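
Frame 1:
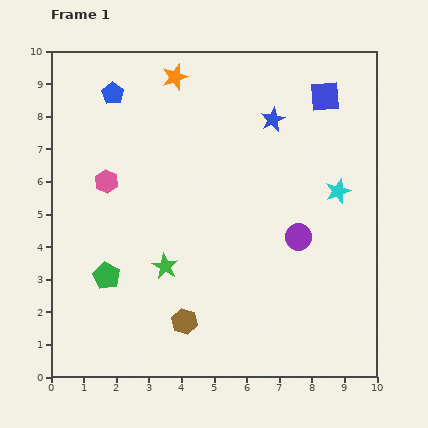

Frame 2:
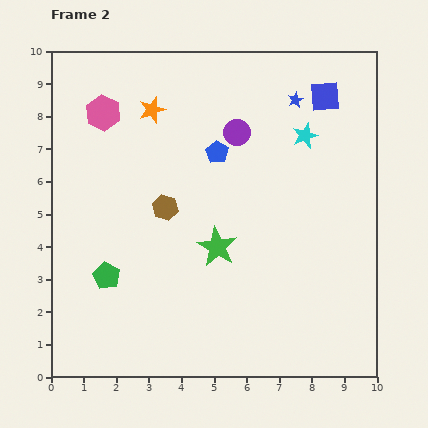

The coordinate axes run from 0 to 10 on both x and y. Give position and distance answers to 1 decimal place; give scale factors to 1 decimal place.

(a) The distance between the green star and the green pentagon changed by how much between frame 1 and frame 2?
+1.7

Distance in frame 1: 1.8. Distance in frame 2: 3.5.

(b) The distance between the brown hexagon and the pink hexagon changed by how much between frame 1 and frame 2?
-1.4

Distance in frame 1: 4.9. Distance in frame 2: 3.5.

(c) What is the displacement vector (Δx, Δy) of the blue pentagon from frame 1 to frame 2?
(3.2, -1.8)

The blue pentagon was at (1.9, 8.7) in frame 1 and (5.1, 6.9) in frame 2.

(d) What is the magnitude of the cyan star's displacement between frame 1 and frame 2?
2.0

The cyan star moved from (8.8, 5.7) to (7.8, 7.4), a distance of √(1.0² + 1.7²) ≈ 2.0.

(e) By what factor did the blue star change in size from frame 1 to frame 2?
0.6×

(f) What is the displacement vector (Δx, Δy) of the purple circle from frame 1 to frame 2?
(-1.9, 3.2)

The purple circle was at (7.6, 4.3) in frame 1 and (5.7, 7.5) in frame 2.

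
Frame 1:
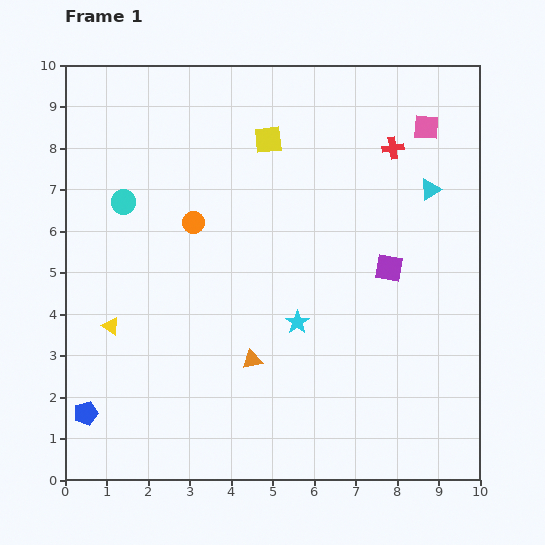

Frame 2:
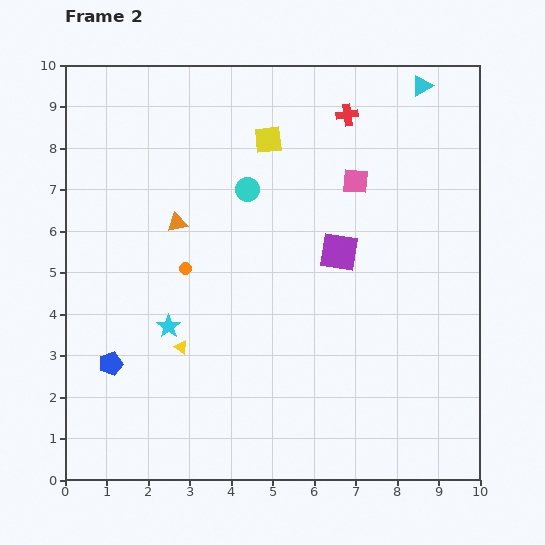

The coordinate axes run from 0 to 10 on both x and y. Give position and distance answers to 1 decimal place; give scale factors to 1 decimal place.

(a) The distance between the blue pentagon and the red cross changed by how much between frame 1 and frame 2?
-1.5

Distance in frame 1: 9.8. Distance in frame 2: 8.3.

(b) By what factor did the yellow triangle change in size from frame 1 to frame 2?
0.8×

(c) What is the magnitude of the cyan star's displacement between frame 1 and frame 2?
3.1

The cyan star moved from (5.6, 3.8) to (2.5, 3.7), a distance of √(3.1² + 0.1²) ≈ 3.1.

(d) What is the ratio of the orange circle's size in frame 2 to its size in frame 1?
0.6×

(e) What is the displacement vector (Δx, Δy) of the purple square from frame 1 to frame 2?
(-1.2, 0.4)

The purple square was at (7.8, 5.1) in frame 1 and (6.6, 5.5) in frame 2.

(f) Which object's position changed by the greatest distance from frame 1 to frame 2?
the orange triangle

(moved 3.8; next 3.1)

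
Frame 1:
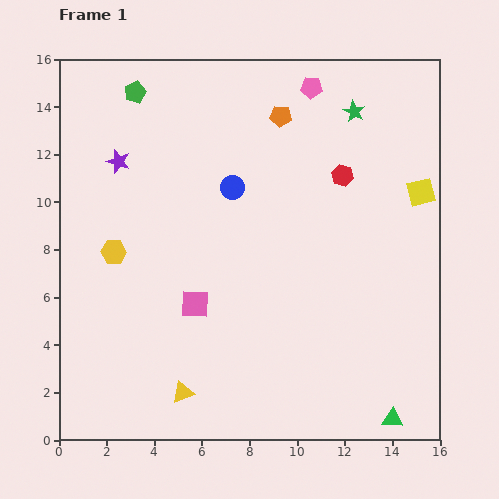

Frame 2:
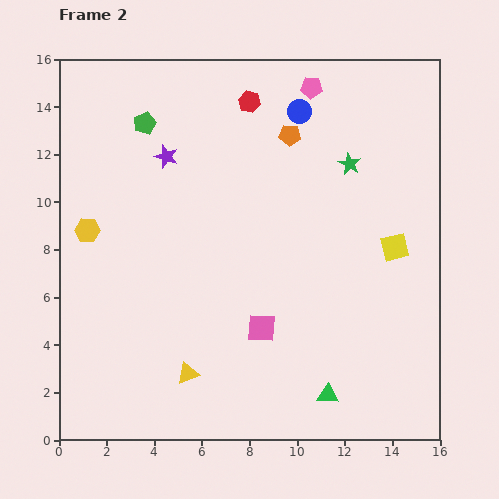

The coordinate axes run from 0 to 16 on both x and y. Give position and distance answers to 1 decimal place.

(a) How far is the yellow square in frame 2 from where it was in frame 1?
2.5

The yellow square moved from (15.2, 10.4) to (14.1, 8.1), a distance of √(1.1² + 2.3²) ≈ 2.5.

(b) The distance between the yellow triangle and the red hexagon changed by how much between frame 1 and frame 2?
+0.4

Distance in frame 1: 11.3. Distance in frame 2: 11.7.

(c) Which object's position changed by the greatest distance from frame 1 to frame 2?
the red hexagon

(moved 5.0; next 4.3)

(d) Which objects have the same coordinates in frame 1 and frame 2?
the pink pentagon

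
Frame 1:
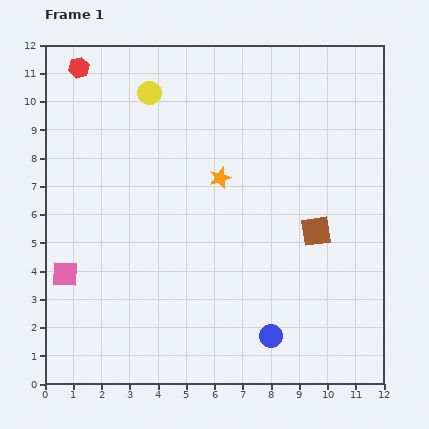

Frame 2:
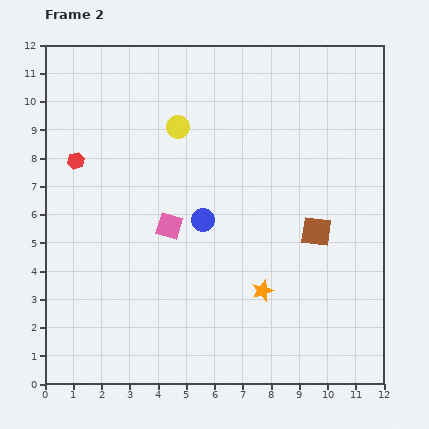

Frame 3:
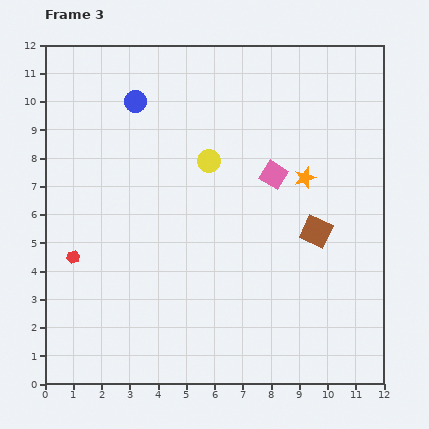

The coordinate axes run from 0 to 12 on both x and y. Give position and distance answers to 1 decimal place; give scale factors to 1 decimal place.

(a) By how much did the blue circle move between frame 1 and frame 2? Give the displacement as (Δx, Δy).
(-2.4, 4.1)

The blue circle was at (8.0, 1.7) in frame 1 and (5.6, 5.8) in frame 2.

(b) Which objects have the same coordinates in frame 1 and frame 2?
the brown square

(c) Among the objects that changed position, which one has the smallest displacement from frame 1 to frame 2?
the yellow circle

(moved 1.6)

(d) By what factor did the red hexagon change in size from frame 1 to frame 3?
0.6×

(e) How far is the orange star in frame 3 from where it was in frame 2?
4.3

The orange star moved from (7.7, 3.3) to (9.2, 7.3), a distance of √(1.5² + 4.0²) ≈ 4.3.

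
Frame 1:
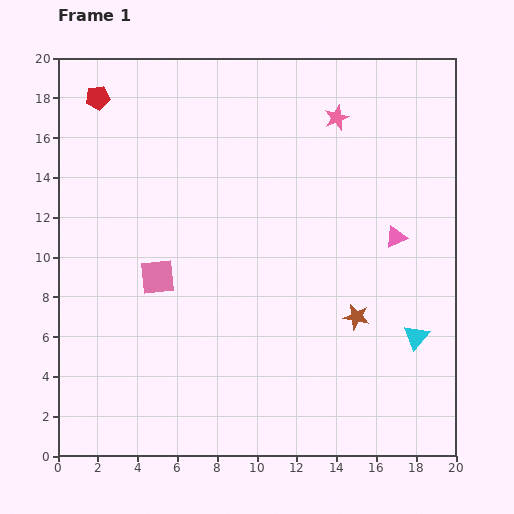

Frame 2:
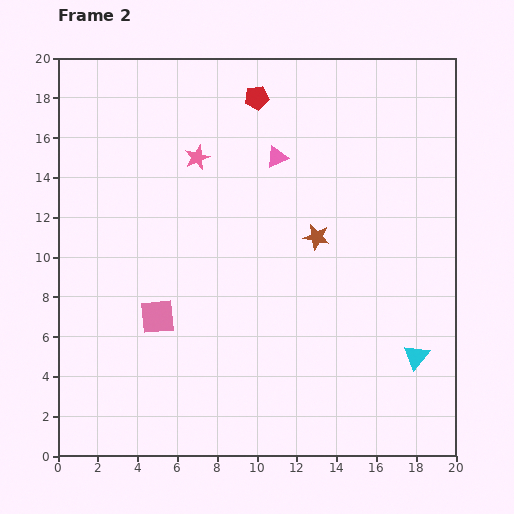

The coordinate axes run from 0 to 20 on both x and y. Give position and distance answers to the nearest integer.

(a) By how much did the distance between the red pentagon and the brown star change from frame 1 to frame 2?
-9

Distance in frame 1: 17. Distance in frame 2: 8.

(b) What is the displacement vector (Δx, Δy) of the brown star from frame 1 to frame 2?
(-2, 4)

The brown star was at (15, 7) in frame 1 and (13, 11) in frame 2.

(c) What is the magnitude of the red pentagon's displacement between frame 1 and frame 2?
8

The red pentagon moved from (2, 18) to (10, 18), a distance of √(8² + 0²) ≈ 8.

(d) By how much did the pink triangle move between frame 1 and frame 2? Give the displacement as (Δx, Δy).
(-6, 4)

The pink triangle was at (17, 11) in frame 1 and (11, 15) in frame 2.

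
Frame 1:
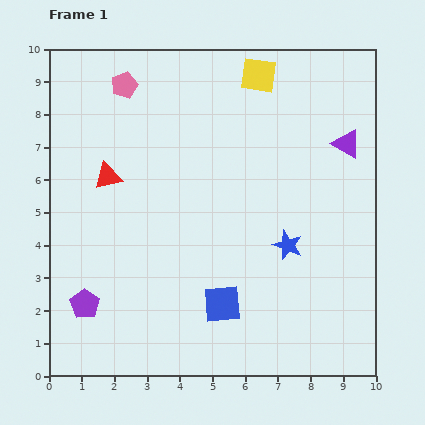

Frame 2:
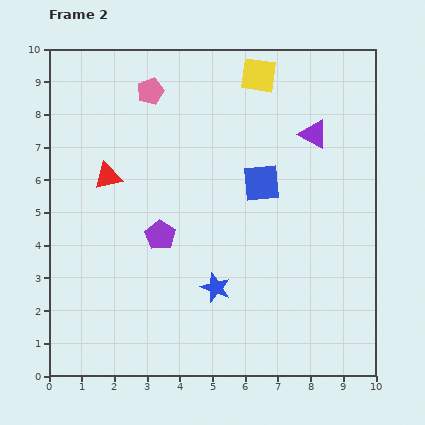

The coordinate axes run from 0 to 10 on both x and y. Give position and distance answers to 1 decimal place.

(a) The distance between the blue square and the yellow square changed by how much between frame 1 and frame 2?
-3.8

Distance in frame 1: 7.1. Distance in frame 2: 3.3.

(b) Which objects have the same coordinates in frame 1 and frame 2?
the yellow square, the red triangle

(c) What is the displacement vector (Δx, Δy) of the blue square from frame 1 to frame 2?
(1.2, 3.7)

The blue square was at (5.3, 2.2) in frame 1 and (6.5, 5.9) in frame 2.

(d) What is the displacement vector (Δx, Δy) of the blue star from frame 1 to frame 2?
(-2.2, -1.3)

The blue star was at (7.3, 4.0) in frame 1 and (5.1, 2.7) in frame 2.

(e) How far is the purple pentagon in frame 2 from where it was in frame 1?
3.1

The purple pentagon moved from (1.1, 2.2) to (3.4, 4.3), a distance of √(2.3² + 2.1²) ≈ 3.1.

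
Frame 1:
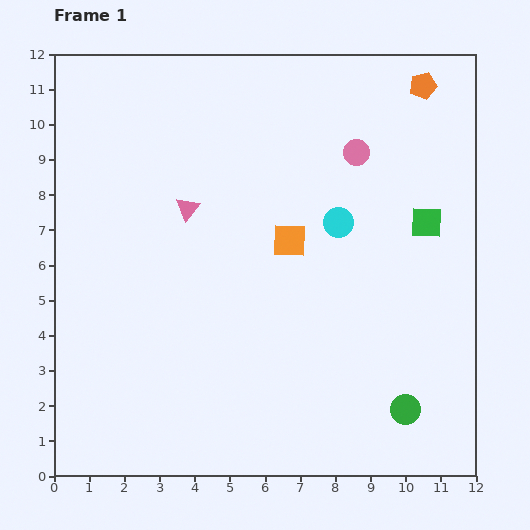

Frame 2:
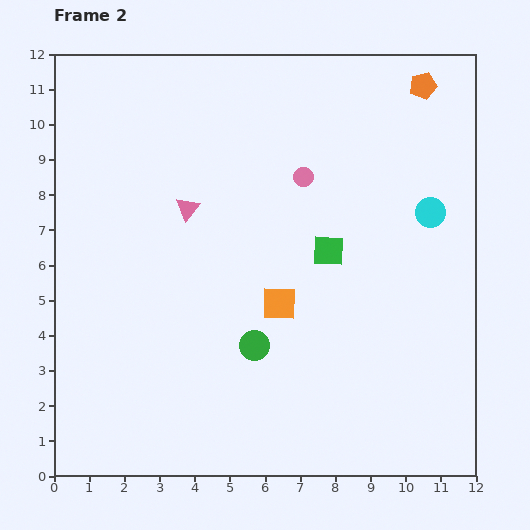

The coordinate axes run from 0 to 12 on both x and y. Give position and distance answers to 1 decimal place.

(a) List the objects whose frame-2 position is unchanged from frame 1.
the pink triangle, the orange pentagon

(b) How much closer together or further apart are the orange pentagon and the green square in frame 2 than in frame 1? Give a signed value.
+1.5

Distance in frame 1: 3.9. Distance in frame 2: 5.4.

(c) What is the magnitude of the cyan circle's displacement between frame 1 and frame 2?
2.6

The cyan circle moved from (8.1, 7.2) to (10.7, 7.5), a distance of √(2.6² + 0.3²) ≈ 2.6.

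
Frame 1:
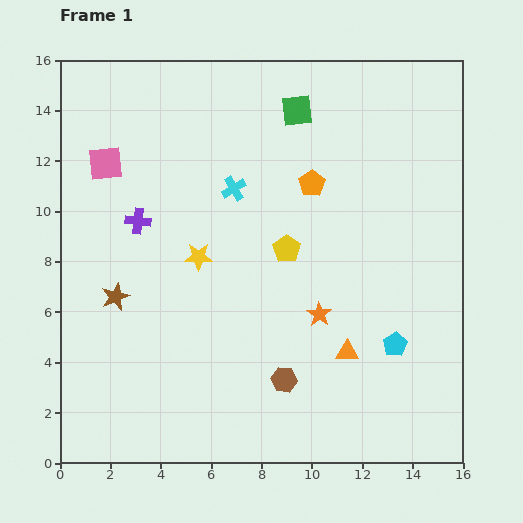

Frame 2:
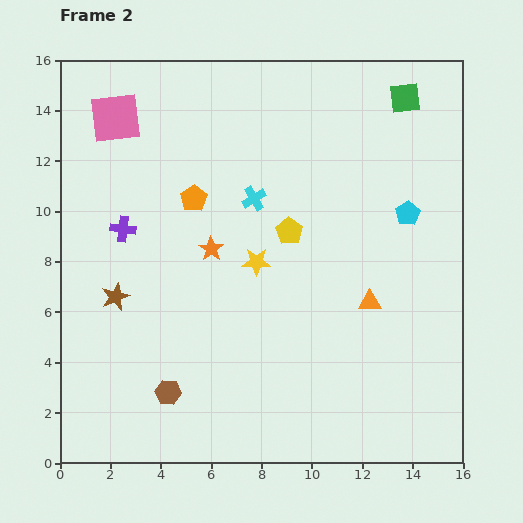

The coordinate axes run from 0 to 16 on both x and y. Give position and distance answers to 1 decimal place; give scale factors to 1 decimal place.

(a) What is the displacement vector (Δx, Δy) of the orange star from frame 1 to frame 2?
(-4.3, 2.6)

The orange star was at (10.3, 5.9) in frame 1 and (6.0, 8.5) in frame 2.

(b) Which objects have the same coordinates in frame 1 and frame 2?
the brown star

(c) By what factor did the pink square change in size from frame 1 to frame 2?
1.5×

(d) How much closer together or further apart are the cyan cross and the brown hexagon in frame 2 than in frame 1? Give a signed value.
+0.5

Distance in frame 1: 7.9. Distance in frame 2: 8.4.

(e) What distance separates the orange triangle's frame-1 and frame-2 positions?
2.2

The orange triangle moved from (11.4, 4.4) to (12.3, 6.4), a distance of √(0.9² + 2.0²) ≈ 2.2.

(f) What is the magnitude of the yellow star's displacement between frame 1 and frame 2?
2.3

The yellow star moved from (5.5, 8.2) to (7.8, 8.0), a distance of √(2.3² + 0.2²) ≈ 2.3.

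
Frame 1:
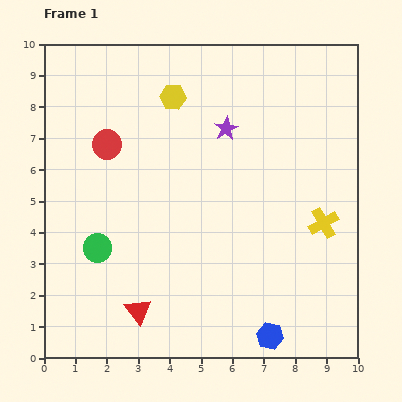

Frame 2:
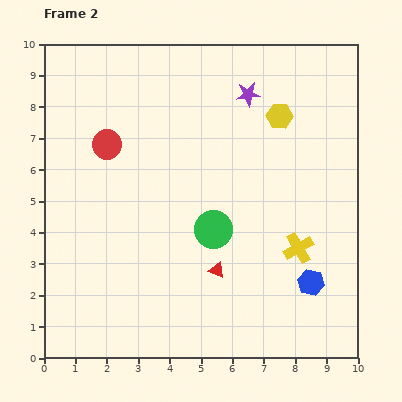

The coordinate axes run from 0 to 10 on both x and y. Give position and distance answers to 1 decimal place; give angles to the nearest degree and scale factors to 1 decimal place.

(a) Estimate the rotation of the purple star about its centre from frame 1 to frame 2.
22° clockwise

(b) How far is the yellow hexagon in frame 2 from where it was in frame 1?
3.5

The yellow hexagon moved from (4.1, 8.3) to (7.5, 7.7), a distance of √(3.4² + 0.6²) ≈ 3.5.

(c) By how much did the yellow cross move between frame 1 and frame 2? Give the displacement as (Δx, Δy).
(-0.8, -0.8)

The yellow cross was at (8.9, 4.3) in frame 1 and (8.1, 3.5) in frame 2.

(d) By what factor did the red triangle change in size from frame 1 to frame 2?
0.6×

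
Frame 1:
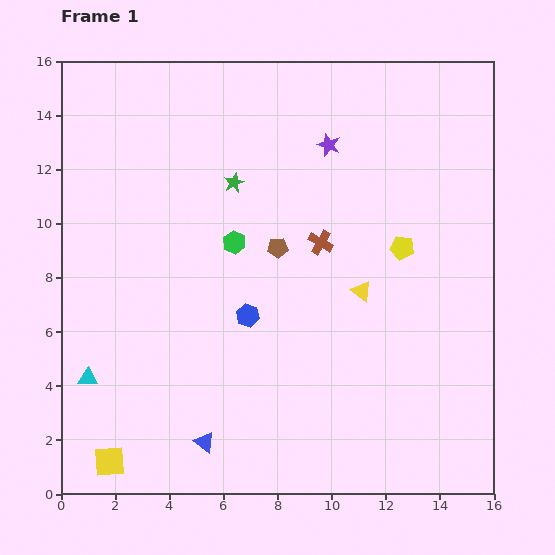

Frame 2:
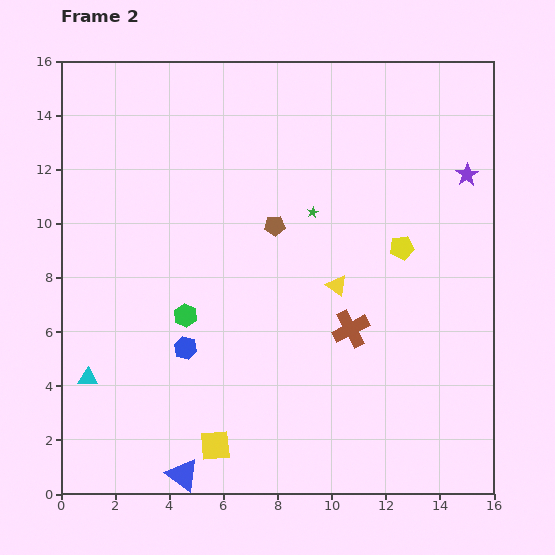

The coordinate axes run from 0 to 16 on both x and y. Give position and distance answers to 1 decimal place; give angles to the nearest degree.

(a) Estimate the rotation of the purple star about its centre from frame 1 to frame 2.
19° clockwise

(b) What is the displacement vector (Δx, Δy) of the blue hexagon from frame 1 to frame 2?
(-2.3, -1.2)

The blue hexagon was at (6.9, 6.6) in frame 1 and (4.6, 5.4) in frame 2.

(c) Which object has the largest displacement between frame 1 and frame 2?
the purple star

(moved 5.2; next 3.9)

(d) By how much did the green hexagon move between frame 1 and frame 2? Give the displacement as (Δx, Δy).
(-1.8, -2.7)

The green hexagon was at (6.4, 9.3) in frame 1 and (4.6, 6.6) in frame 2.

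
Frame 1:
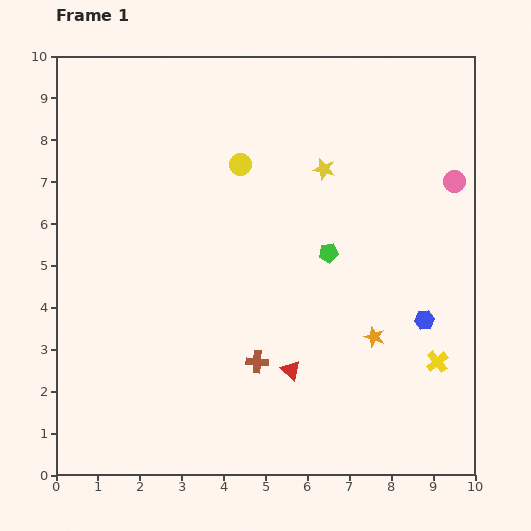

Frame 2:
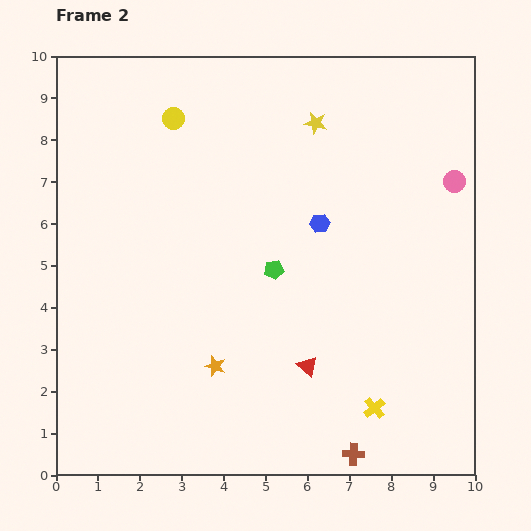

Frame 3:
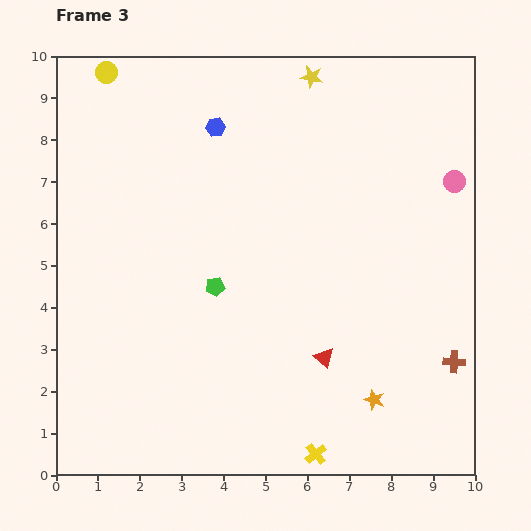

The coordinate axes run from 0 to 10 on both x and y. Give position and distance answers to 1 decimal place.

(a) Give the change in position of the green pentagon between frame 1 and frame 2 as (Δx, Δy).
(-1.3, -0.4)

The green pentagon was at (6.5, 5.3) in frame 1 and (5.2, 4.9) in frame 2.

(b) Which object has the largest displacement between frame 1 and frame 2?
the orange star

(moved 3.9; next 3.4)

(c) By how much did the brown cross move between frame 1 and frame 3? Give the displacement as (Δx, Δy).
(4.7, 0.0)

The brown cross was at (4.8, 2.7) in frame 1 and (9.5, 2.7) in frame 3.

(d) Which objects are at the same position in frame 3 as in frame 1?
the pink circle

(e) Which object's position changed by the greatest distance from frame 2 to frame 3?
the orange star

(moved 3.9; next 3.4)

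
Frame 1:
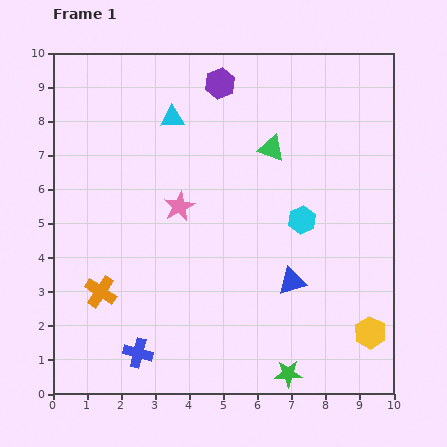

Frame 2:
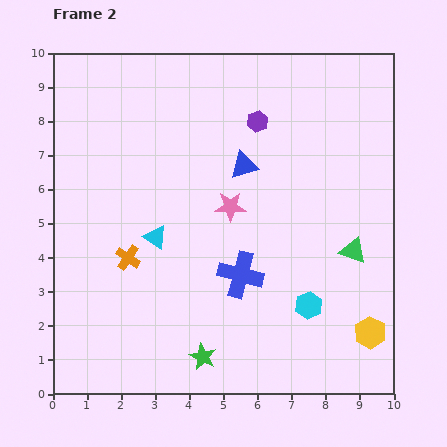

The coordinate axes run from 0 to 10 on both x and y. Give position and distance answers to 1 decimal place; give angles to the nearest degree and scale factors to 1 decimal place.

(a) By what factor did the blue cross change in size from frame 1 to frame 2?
1.6×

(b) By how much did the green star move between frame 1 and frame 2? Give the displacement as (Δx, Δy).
(-2.5, 0.5)

The green star was at (6.9, 0.6) in frame 1 and (4.4, 1.1) in frame 2.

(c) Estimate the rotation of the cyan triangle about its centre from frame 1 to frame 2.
36° clockwise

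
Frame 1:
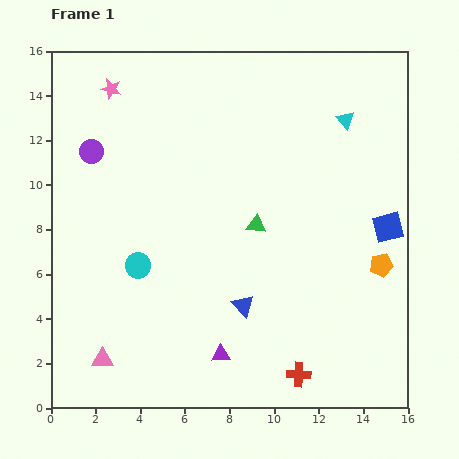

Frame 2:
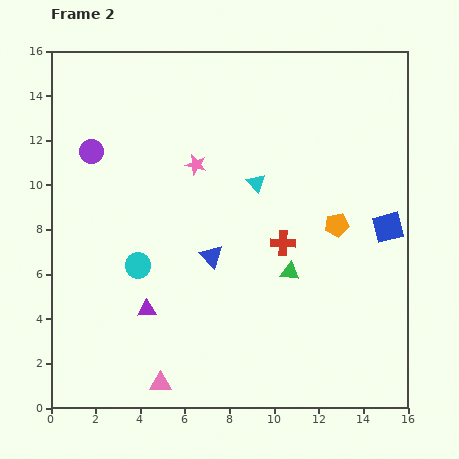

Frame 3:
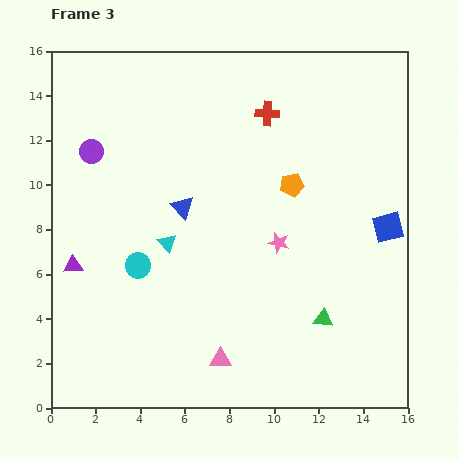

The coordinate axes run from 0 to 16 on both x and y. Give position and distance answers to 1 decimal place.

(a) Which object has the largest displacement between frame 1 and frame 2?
the red cross

(moved 5.9; next 5.1)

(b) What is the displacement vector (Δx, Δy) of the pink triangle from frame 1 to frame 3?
(5.3, 0.0)

The pink triangle was at (2.3, 2.2) in frame 1 and (7.6, 2.2) in frame 3.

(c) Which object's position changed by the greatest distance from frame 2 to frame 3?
the red cross

(moved 5.8; next 5.1)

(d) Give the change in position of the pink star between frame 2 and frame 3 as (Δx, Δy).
(3.7, -3.5)

The pink star was at (6.5, 10.9) in frame 2 and (10.2, 7.4) in frame 3.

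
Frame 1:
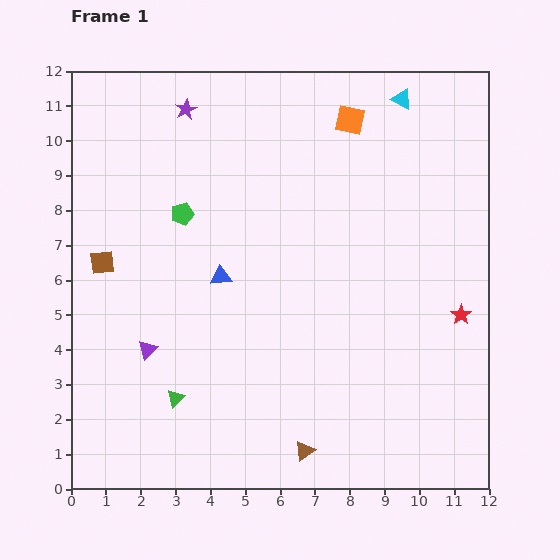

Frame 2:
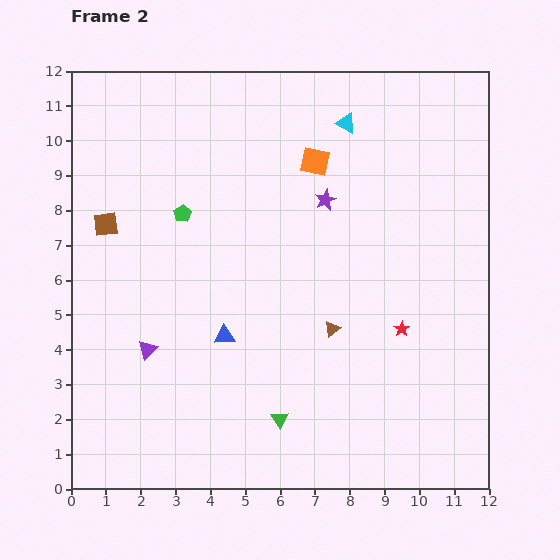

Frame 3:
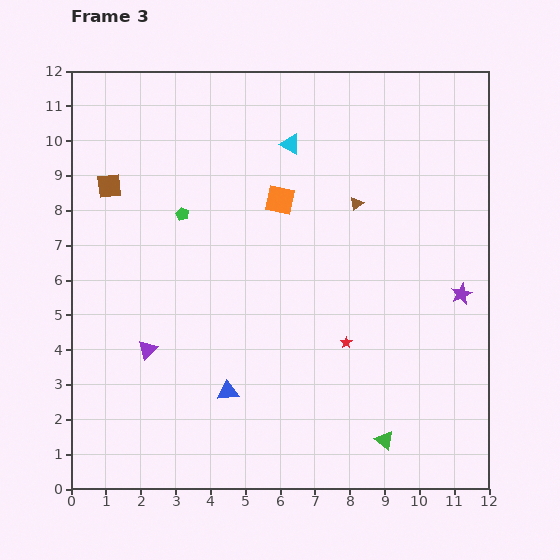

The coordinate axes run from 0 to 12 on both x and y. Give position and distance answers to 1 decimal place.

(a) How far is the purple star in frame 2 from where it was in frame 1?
4.8

The purple star moved from (3.3, 10.9) to (7.3, 8.3), a distance of √(4.0² + 2.6²) ≈ 4.8.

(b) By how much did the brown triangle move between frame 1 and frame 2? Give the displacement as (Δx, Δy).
(0.8, 3.5)

The brown triangle was at (6.7, 1.1) in frame 1 and (7.5, 4.6) in frame 2.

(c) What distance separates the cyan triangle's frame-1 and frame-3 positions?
3.5

The cyan triangle moved from (9.5, 11.2) to (6.3, 9.9), a distance of √(3.2² + 1.3²) ≈ 3.5.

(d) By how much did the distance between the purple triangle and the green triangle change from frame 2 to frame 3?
+3.0

Distance in frame 2: 4.3. Distance in frame 3: 7.3.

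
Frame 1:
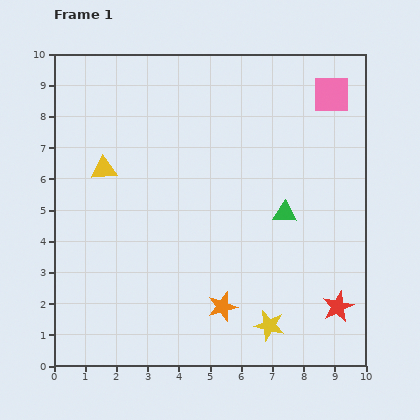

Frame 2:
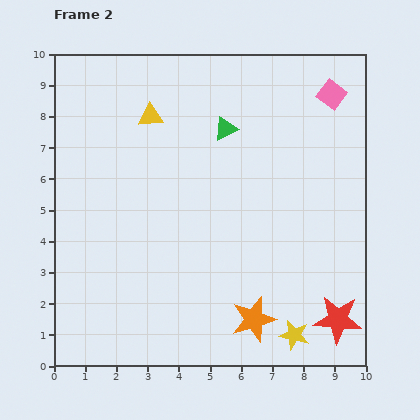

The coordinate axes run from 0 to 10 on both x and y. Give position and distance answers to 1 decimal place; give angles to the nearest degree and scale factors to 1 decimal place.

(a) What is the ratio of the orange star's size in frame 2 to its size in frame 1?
1.5×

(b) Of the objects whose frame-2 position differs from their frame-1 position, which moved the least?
the red star

(moved 0.4)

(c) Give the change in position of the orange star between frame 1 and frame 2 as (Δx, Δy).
(1.0, -0.4)

The orange star was at (5.4, 1.9) in frame 1 and (6.4, 1.5) in frame 2.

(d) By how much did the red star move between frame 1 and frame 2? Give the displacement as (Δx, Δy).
(0.0, -0.4)

The red star was at (9.1, 1.9) in frame 1 and (9.1, 1.5) in frame 2.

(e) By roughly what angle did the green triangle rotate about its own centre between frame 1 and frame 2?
28° counter-clockwise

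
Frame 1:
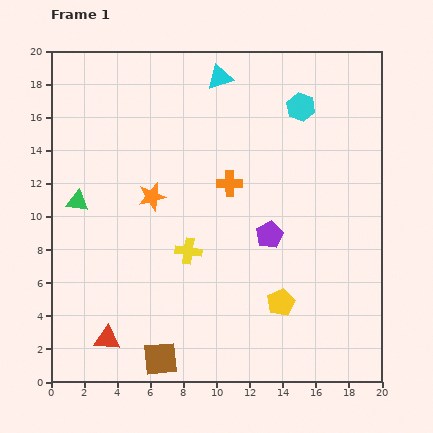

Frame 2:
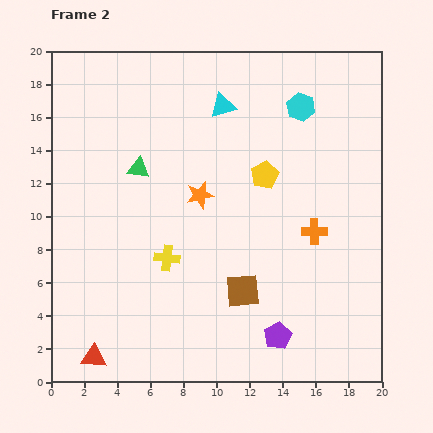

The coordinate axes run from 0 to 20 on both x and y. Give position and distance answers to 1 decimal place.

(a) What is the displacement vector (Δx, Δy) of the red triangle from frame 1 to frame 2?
(-0.8, -1.1)

The red triangle was at (3.4, 2.6) in frame 1 and (2.6, 1.5) in frame 2.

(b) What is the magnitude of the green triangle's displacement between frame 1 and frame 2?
4.2

The green triangle moved from (1.6, 10.9) to (5.3, 12.9), a distance of √(3.7² + 2.0²) ≈ 4.2.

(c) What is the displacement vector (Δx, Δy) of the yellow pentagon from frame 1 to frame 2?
(-1.0, 7.7)

The yellow pentagon was at (13.9, 4.8) in frame 1 and (12.9, 12.5) in frame 2.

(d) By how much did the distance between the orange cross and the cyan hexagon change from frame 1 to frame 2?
+1.2

Distance in frame 1: 6.3. Distance in frame 2: 7.5.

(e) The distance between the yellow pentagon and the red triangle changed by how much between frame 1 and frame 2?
+4.4

Distance in frame 1: 10.7. Distance in frame 2: 15.1.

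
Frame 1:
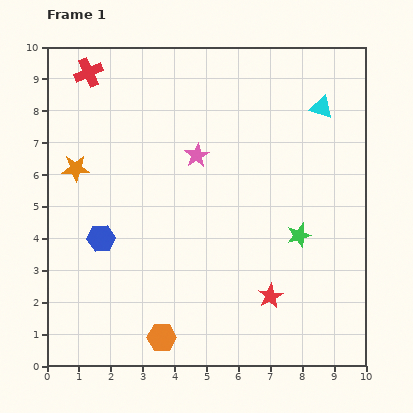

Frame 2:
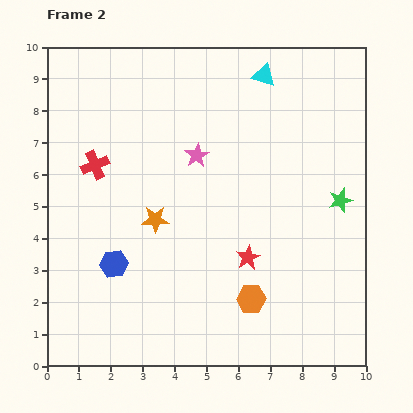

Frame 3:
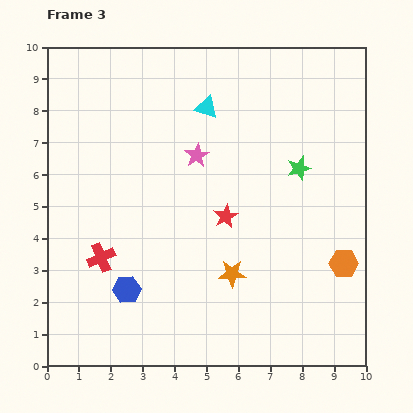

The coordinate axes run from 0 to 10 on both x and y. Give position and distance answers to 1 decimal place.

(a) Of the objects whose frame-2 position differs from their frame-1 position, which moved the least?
the blue hexagon

(moved 0.9)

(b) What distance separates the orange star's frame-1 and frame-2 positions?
3.0

The orange star moved from (0.9, 6.2) to (3.4, 4.6), a distance of √(2.5² + 1.6²) ≈ 3.0.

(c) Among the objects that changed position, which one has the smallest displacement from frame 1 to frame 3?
the blue hexagon

(moved 1.8)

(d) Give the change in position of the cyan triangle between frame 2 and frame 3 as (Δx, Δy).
(-1.8, -1.0)

The cyan triangle was at (6.8, 9.1) in frame 2 and (5.0, 8.1) in frame 3.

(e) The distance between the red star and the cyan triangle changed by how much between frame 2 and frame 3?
-2.2

Distance in frame 2: 5.7. Distance in frame 3: 3.5.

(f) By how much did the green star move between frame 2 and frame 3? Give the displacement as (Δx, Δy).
(-1.3, 1.0)

The green star was at (9.2, 5.2) in frame 2 and (7.9, 6.2) in frame 3.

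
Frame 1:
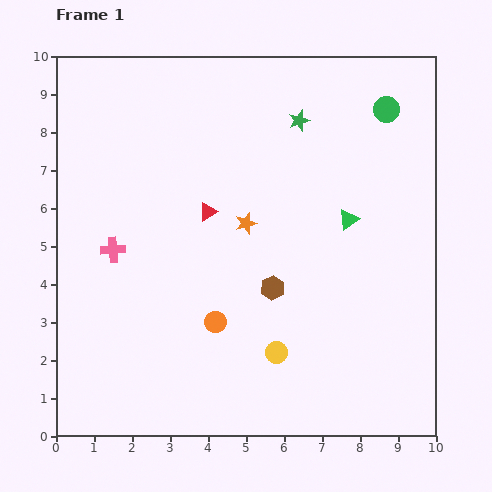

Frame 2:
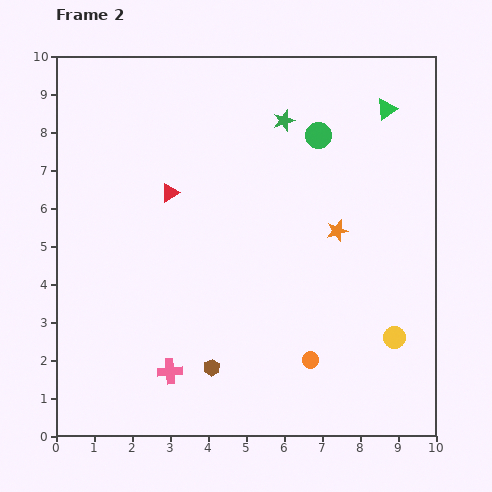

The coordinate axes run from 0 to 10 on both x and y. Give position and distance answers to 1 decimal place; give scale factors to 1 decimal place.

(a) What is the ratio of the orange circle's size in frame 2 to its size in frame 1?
0.7×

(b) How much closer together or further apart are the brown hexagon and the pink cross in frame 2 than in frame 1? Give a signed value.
-3.2

Distance in frame 1: 4.3. Distance in frame 2: 1.1.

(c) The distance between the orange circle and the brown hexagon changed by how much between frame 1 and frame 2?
+0.9

Distance in frame 1: 1.7. Distance in frame 2: 2.6.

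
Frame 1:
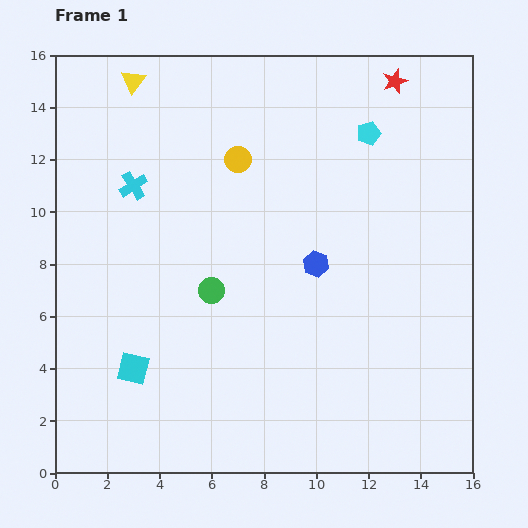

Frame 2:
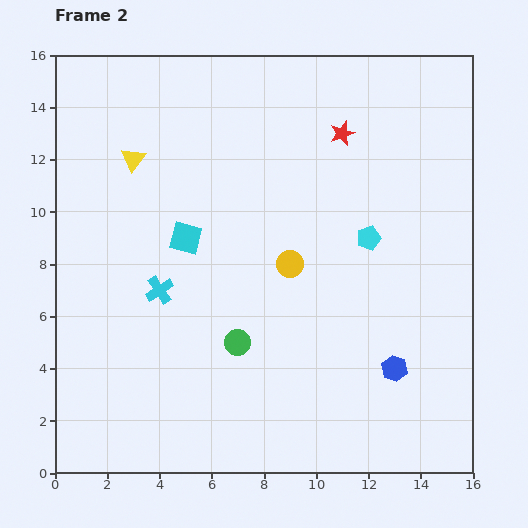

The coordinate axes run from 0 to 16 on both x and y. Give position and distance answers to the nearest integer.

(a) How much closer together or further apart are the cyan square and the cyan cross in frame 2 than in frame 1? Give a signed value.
-5

Distance in frame 1: 7. Distance in frame 2: 2.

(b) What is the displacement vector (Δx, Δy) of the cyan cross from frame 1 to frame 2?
(1, -4)

The cyan cross was at (3, 11) in frame 1 and (4, 7) in frame 2.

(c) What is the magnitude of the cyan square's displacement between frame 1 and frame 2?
5

The cyan square moved from (3, 4) to (5, 9), a distance of √(2² + 5²) ≈ 5.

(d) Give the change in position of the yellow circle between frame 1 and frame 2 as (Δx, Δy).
(2, -4)

The yellow circle was at (7, 12) in frame 1 and (9, 8) in frame 2.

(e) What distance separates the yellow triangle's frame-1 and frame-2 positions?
3

The yellow triangle moved from (3, 15) to (3, 12), a distance of √(0² + 3²) ≈ 3.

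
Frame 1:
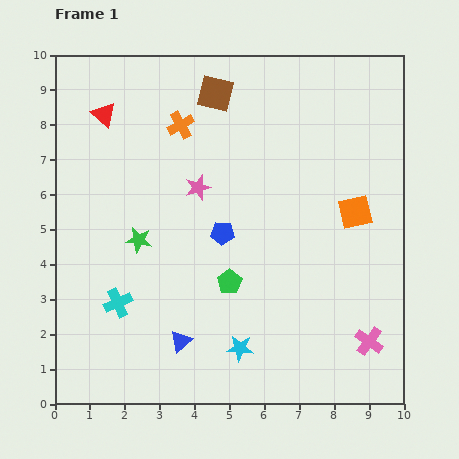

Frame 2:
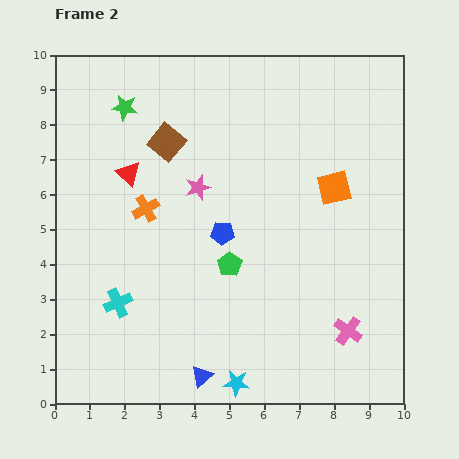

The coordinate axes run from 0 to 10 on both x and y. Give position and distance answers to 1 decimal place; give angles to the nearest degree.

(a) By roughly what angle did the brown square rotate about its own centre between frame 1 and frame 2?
26° clockwise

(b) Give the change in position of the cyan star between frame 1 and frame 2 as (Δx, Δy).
(-0.1, -1.0)

The cyan star was at (5.3, 1.6) in frame 1 and (5.2, 0.6) in frame 2.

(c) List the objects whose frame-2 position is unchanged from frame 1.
the cyan cross, the pink star, the blue pentagon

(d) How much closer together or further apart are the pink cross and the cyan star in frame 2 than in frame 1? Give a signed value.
-0.2

Distance in frame 1: 3.7. Distance in frame 2: 3.5.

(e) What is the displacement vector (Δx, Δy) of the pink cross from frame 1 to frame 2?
(-0.6, 0.3)

The pink cross was at (9.0, 1.8) in frame 1 and (8.4, 2.1) in frame 2.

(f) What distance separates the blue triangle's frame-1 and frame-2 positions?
1.2

The blue triangle moved from (3.6, 1.8) to (4.2, 0.8), a distance of √(0.6² + 1.0²) ≈ 1.2.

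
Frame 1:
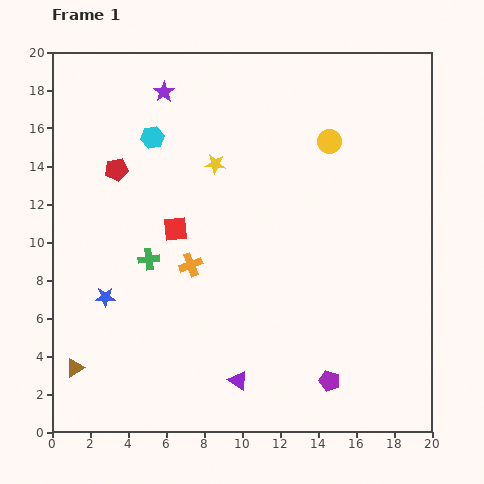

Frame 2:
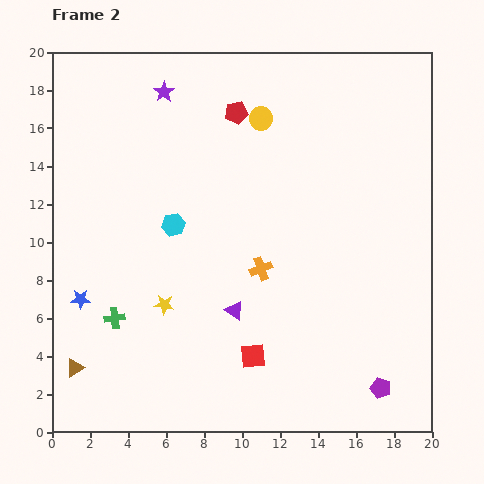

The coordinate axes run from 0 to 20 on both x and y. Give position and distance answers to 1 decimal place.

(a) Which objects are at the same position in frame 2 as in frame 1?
the brown triangle, the purple star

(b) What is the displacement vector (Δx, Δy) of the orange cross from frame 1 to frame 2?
(3.7, -0.2)

The orange cross was at (7.3, 8.8) in frame 1 and (11.0, 8.6) in frame 2.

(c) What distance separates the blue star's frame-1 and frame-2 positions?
1.3

The blue star moved from (2.8, 7.1) to (1.5, 7.0), a distance of √(1.3² + 0.1²) ≈ 1.3.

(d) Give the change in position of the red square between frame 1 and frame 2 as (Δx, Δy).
(4.1, -6.7)

The red square was at (6.5, 10.7) in frame 1 and (10.6, 4.0) in frame 2.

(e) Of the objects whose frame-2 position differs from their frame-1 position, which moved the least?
the blue star

(moved 1.3)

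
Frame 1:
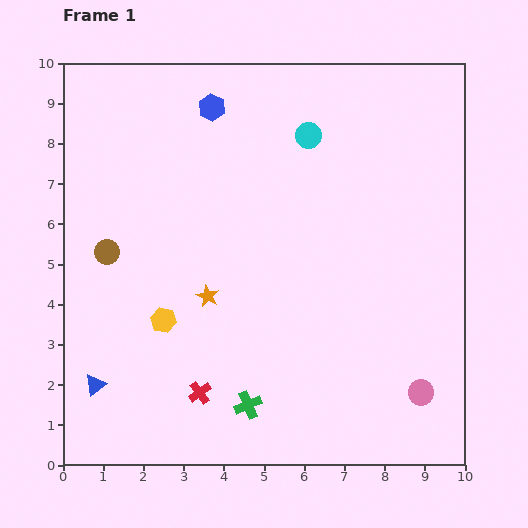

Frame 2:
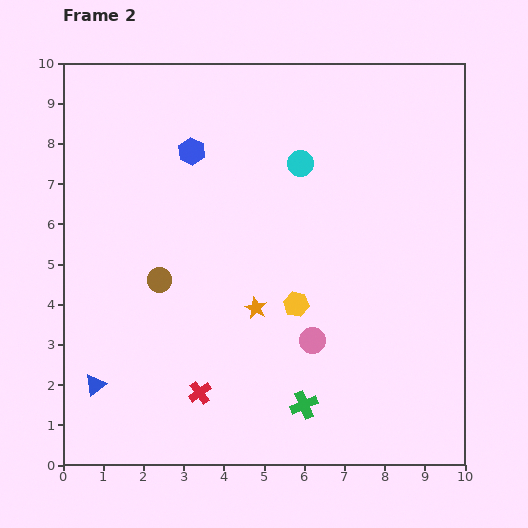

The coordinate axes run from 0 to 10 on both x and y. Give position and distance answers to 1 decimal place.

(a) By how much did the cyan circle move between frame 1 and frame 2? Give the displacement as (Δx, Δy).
(-0.2, -0.7)

The cyan circle was at (6.1, 8.2) in frame 1 and (5.9, 7.5) in frame 2.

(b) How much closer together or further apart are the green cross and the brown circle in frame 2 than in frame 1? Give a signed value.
-0.4

Distance in frame 1: 5.2. Distance in frame 2: 4.8.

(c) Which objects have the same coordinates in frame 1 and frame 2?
the red cross, the blue triangle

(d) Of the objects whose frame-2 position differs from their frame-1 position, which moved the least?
the cyan circle

(moved 0.7)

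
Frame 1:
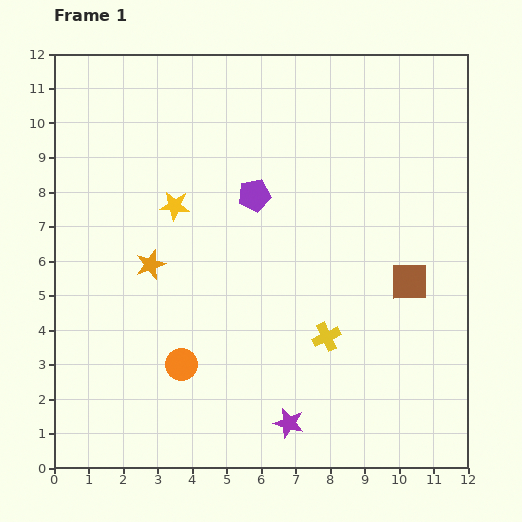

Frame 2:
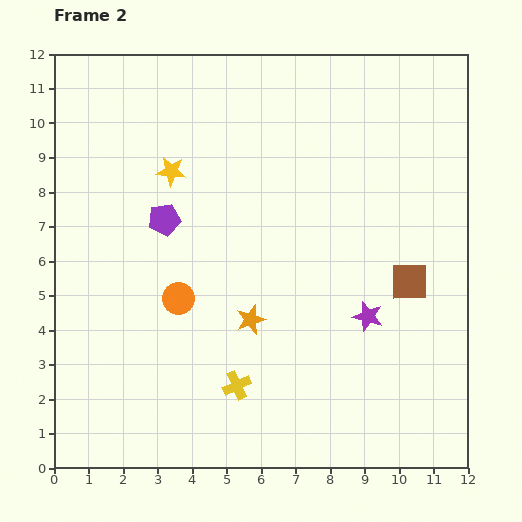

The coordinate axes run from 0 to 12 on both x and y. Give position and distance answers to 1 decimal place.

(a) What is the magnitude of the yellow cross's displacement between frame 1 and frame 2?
3.0

The yellow cross moved from (7.9, 3.8) to (5.3, 2.4), a distance of √(2.6² + 1.4²) ≈ 3.0.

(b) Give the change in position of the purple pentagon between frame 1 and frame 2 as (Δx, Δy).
(-2.6, -0.7)

The purple pentagon was at (5.8, 7.9) in frame 1 and (3.2, 7.2) in frame 2.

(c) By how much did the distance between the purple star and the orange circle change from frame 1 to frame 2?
+2.0

Distance in frame 1: 3.5. Distance in frame 2: 5.5.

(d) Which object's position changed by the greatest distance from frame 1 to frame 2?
the purple star

(moved 3.9; next 3.3)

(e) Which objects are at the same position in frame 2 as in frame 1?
the brown square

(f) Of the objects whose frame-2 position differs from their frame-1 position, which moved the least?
the yellow star

(moved 1.0)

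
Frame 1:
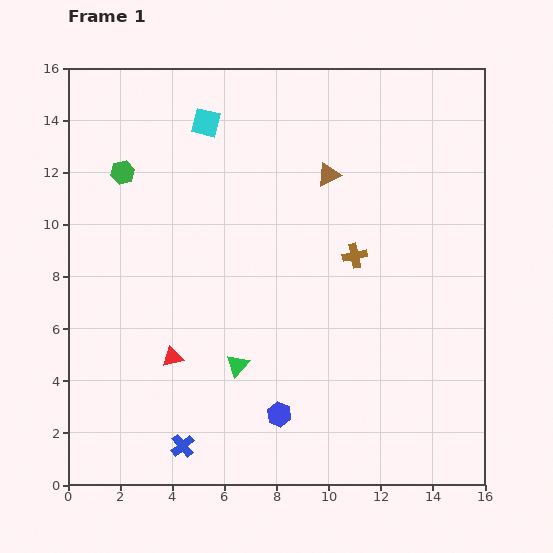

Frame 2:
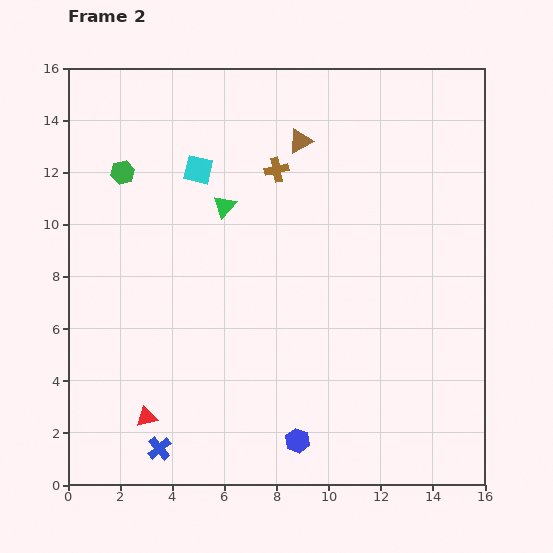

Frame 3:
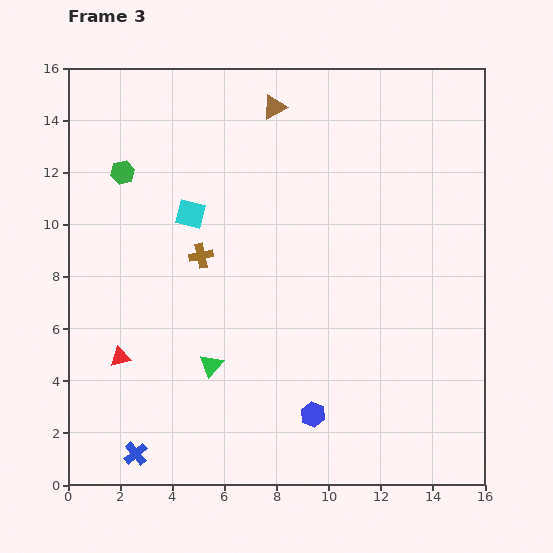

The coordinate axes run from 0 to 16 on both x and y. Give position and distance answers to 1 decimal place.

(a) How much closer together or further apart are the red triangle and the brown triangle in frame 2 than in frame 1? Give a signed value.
+2.9

Distance in frame 1: 9.2. Distance in frame 2: 12.1.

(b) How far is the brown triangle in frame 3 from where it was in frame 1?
3.3

The brown triangle moved from (10.0, 11.9) to (7.9, 14.5), a distance of √(2.1² + 2.6²) ≈ 3.3.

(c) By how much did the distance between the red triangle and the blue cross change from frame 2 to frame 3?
+2.4

Distance in frame 2: 1.3. Distance in frame 3: 3.7.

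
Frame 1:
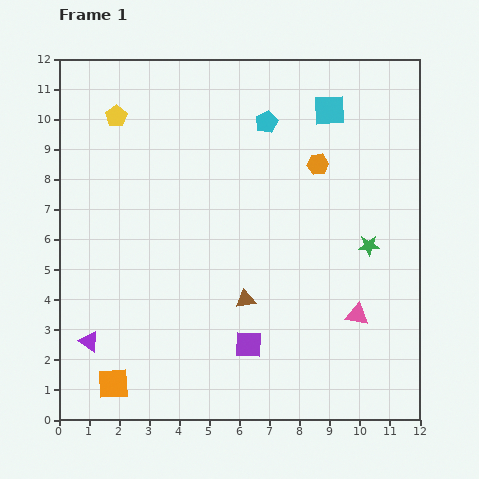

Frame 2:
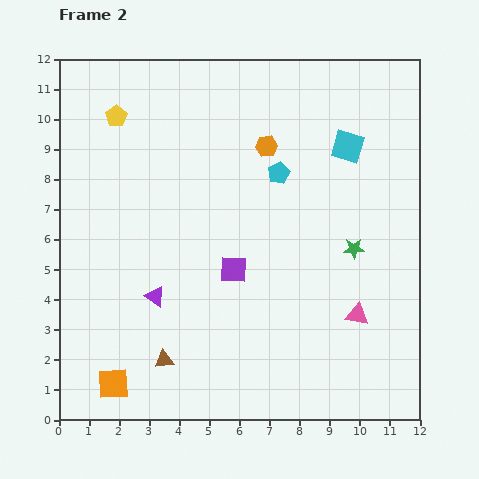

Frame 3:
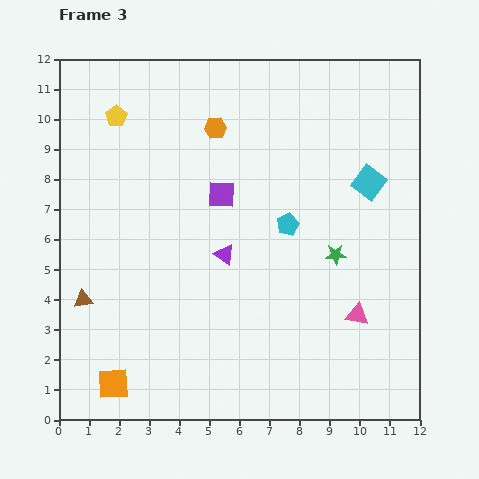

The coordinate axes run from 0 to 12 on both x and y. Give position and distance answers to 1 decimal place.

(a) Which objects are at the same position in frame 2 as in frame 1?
the pink triangle, the orange square, the yellow pentagon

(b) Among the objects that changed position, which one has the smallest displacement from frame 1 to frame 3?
the green star

(moved 1.1)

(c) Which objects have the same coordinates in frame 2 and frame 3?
the pink triangle, the orange square, the yellow pentagon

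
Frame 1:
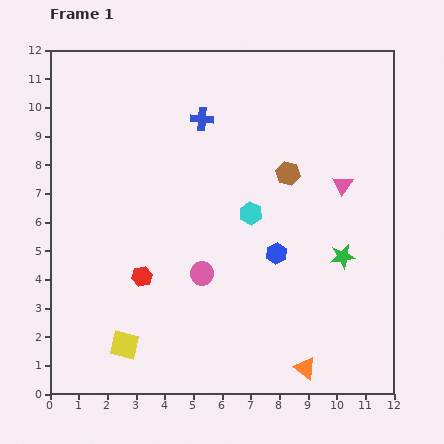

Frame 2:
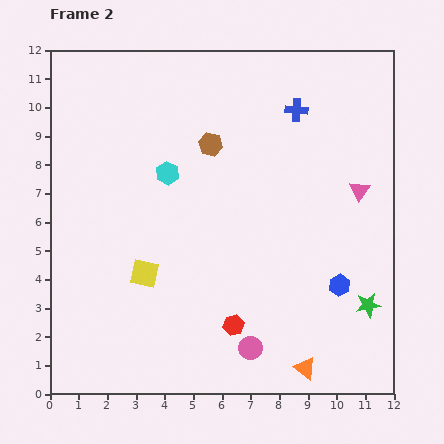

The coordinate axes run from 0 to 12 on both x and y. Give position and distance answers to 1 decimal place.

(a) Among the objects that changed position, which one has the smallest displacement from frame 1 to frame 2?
the pink triangle

(moved 0.6)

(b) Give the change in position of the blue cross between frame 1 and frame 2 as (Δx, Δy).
(3.3, 0.3)

The blue cross was at (5.3, 9.6) in frame 1 and (8.6, 9.9) in frame 2.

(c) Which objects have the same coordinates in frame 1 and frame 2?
the orange triangle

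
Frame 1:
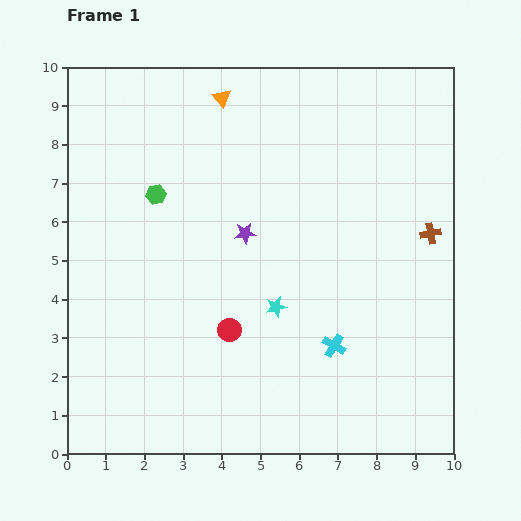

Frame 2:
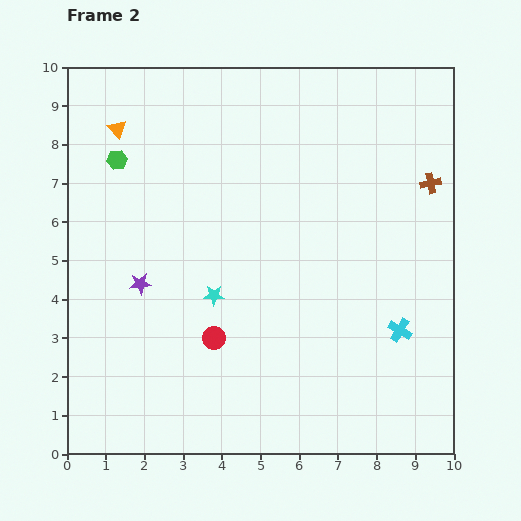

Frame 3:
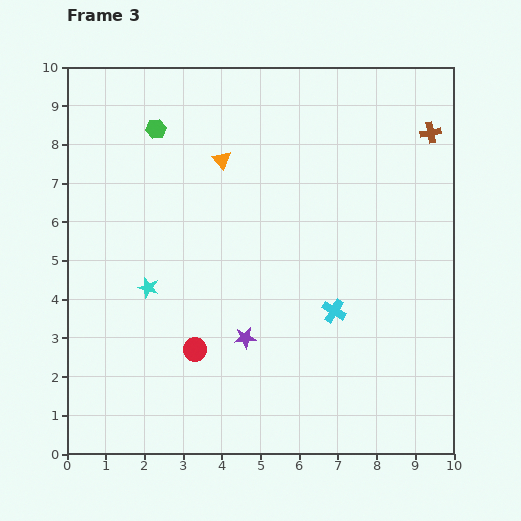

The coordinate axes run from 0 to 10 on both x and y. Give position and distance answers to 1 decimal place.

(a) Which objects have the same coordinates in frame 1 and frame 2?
none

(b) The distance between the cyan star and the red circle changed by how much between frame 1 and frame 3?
+0.7

Distance in frame 1: 1.3. Distance in frame 3: 2.0.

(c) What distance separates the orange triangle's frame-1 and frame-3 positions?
1.6

The orange triangle moved from (4.0, 9.2) to (4.0, 7.6), a distance of √(0.0² + 1.6²) ≈ 1.6.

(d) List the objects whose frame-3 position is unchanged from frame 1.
none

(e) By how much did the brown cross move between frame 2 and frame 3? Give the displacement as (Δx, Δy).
(0.0, 1.3)

The brown cross was at (9.4, 7.0) in frame 2 and (9.4, 8.3) in frame 3.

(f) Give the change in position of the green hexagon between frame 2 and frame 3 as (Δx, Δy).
(1.0, 0.8)

The green hexagon was at (1.3, 7.6) in frame 2 and (2.3, 8.4) in frame 3.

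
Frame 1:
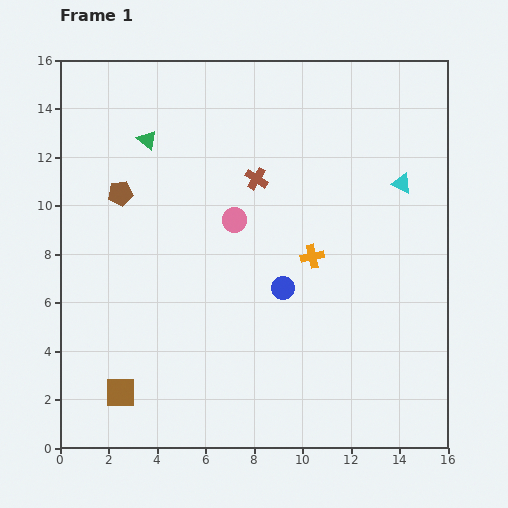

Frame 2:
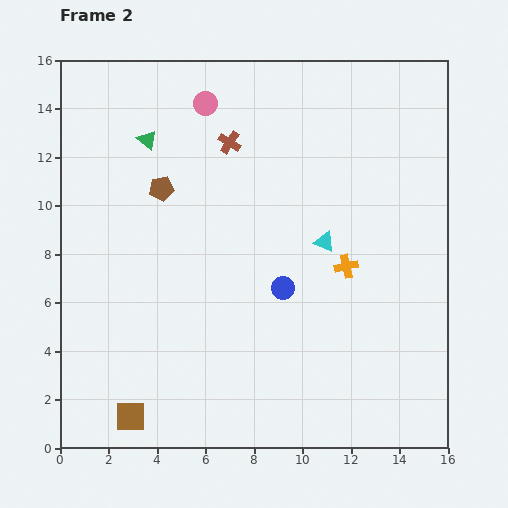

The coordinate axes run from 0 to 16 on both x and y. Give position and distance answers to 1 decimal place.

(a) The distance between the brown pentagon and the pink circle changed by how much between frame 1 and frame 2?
-0.9

Distance in frame 1: 4.8. Distance in frame 2: 3.9.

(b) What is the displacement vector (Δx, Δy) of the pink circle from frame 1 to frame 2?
(-1.2, 4.8)

The pink circle was at (7.2, 9.4) in frame 1 and (6.0, 14.2) in frame 2.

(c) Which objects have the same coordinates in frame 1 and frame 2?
the green triangle, the blue circle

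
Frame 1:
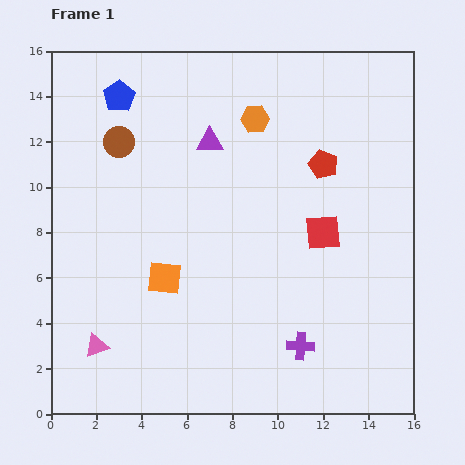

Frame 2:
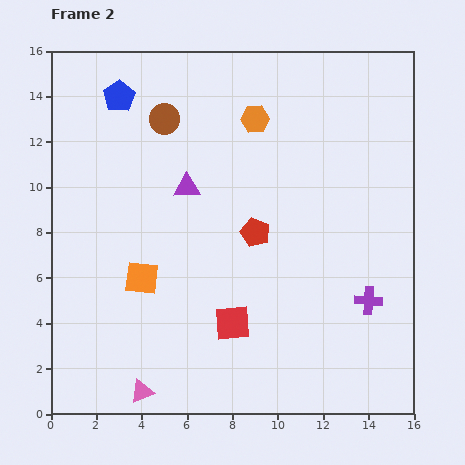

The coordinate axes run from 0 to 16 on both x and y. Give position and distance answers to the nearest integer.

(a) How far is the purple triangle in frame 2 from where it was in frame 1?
2

The purple triangle moved from (7, 12) to (6, 10), a distance of √(1² + 2²) ≈ 2.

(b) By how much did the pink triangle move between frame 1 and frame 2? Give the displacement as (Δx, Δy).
(2, -2)

The pink triangle was at (2, 3) in frame 1 and (4, 1) in frame 2.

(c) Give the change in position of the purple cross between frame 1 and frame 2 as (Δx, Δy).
(3, 2)

The purple cross was at (11, 3) in frame 1 and (14, 5) in frame 2.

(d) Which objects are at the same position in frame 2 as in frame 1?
the blue pentagon, the orange hexagon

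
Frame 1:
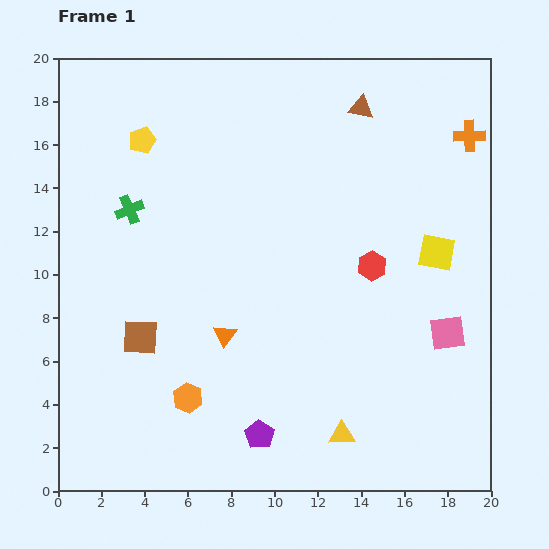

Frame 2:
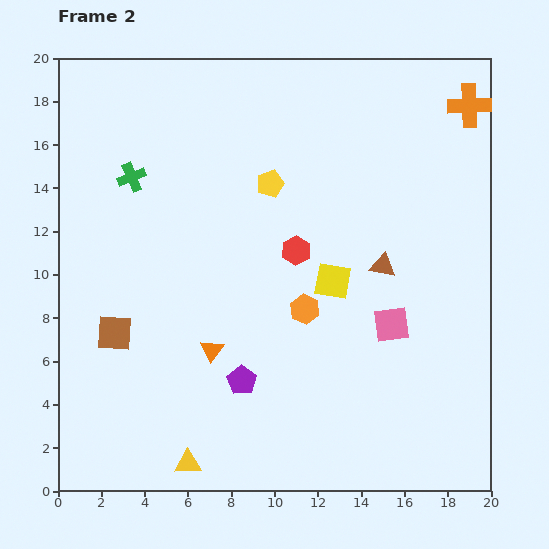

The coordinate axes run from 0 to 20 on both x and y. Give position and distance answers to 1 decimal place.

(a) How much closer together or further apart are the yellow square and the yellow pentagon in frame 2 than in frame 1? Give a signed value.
-9.2

Distance in frame 1: 14.6. Distance in frame 2: 5.4.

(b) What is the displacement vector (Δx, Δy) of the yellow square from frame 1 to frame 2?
(-4.8, -1.3)

The yellow square was at (17.5, 11.0) in frame 1 and (12.7, 9.7) in frame 2.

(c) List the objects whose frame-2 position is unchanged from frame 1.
none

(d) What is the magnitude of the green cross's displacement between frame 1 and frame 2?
1.5

The green cross moved from (3.3, 13.0) to (3.4, 14.5), a distance of √(0.1² + 1.5²) ≈ 1.5.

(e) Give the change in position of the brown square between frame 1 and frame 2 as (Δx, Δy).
(-1.2, 0.2)

The brown square was at (3.8, 7.1) in frame 1 and (2.6, 7.3) in frame 2.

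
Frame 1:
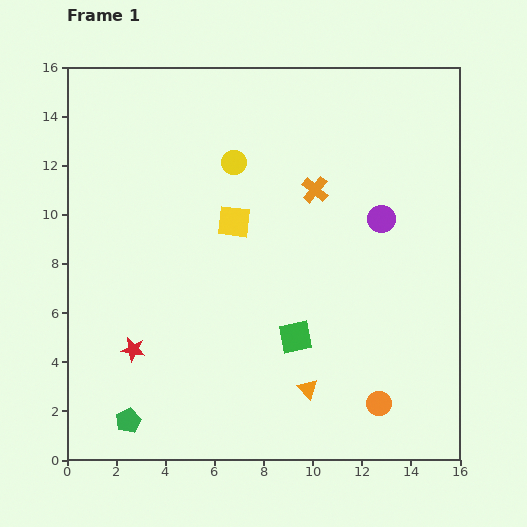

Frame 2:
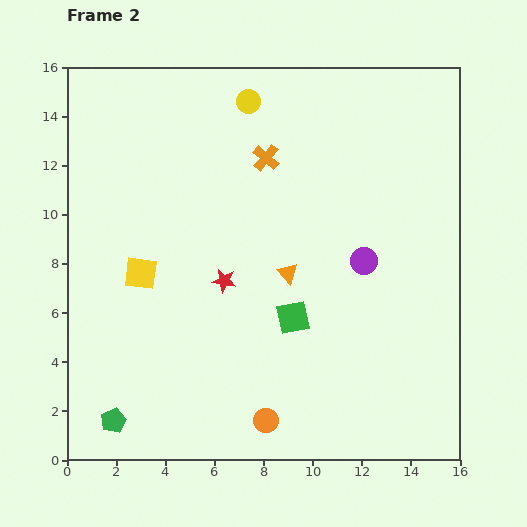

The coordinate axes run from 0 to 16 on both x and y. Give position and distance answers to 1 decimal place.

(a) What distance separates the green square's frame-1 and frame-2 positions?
0.8

The green square moved from (9.3, 5.0) to (9.2, 5.8), a distance of √(0.1² + 0.8²) ≈ 0.8.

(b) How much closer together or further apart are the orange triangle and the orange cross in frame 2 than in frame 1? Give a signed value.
-3.3

Distance in frame 1: 8.1. Distance in frame 2: 4.8.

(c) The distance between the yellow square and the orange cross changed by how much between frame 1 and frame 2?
+3.4

Distance in frame 1: 3.5. Distance in frame 2: 6.9.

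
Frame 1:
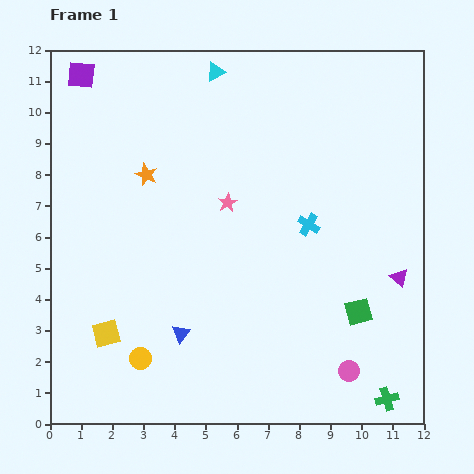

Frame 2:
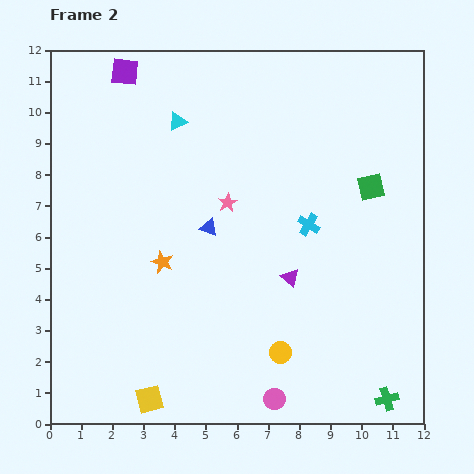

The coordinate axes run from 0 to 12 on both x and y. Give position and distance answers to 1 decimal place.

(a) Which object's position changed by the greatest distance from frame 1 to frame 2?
the yellow circle

(moved 4.5; next 4.0)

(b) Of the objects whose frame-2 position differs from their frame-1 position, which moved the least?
the purple square

(moved 1.4)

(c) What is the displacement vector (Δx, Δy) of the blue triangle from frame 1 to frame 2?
(0.9, 3.4)

The blue triangle was at (4.2, 2.9) in frame 1 and (5.1, 6.3) in frame 2.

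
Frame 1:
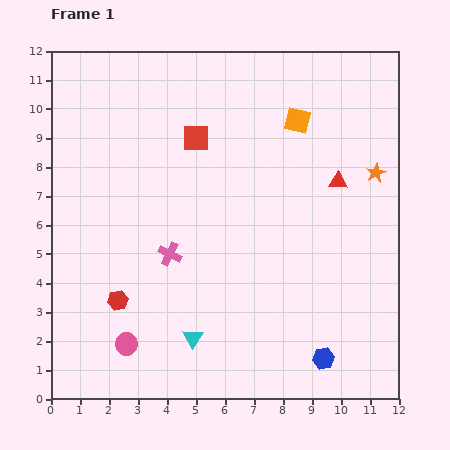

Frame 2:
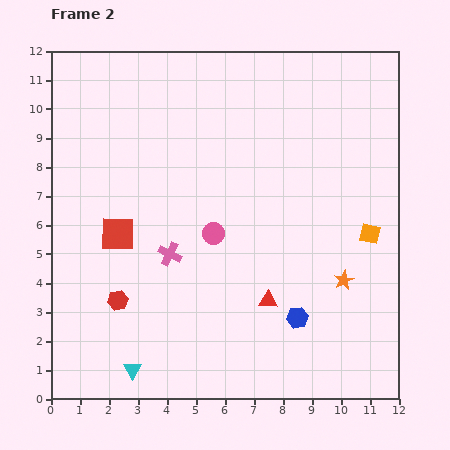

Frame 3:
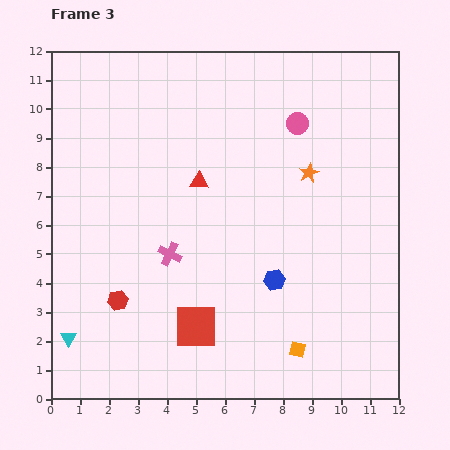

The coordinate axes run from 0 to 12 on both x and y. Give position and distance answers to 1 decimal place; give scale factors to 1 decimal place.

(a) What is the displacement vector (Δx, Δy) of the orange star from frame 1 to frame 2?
(-1.1, -3.7)

The orange star was at (11.2, 7.8) in frame 1 and (10.1, 4.1) in frame 2.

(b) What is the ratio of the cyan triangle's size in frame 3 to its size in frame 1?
0.8×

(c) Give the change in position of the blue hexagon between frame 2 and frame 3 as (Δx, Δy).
(-0.8, 1.3)

The blue hexagon was at (8.5, 2.8) in frame 2 and (7.7, 4.1) in frame 3.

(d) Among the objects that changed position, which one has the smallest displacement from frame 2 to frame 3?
the blue hexagon

(moved 1.5)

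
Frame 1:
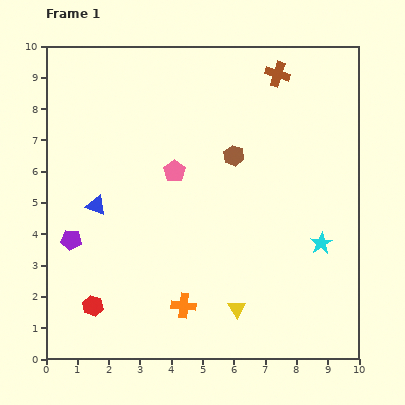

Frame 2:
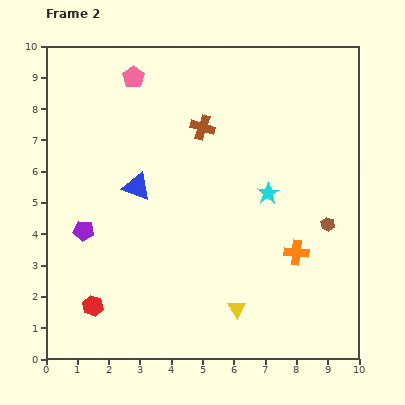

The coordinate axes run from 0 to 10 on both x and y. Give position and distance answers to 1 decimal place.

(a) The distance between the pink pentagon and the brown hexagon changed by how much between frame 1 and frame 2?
+5.8

Distance in frame 1: 2.0. Distance in frame 2: 7.8.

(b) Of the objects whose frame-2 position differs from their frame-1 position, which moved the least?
the purple pentagon

(moved 0.5)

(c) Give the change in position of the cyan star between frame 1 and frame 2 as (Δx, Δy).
(-1.7, 1.6)

The cyan star was at (8.8, 3.7) in frame 1 and (7.1, 5.3) in frame 2.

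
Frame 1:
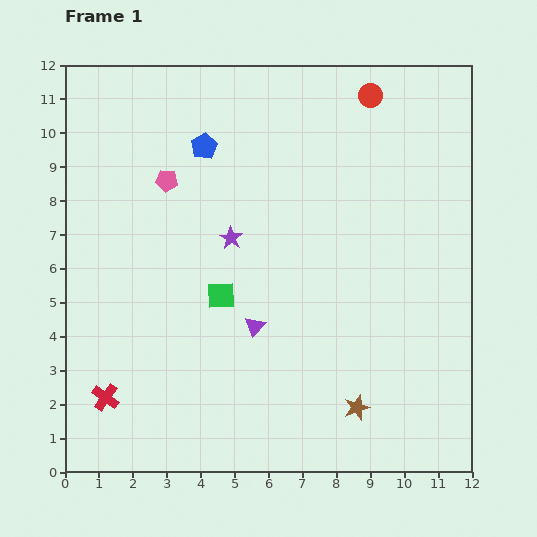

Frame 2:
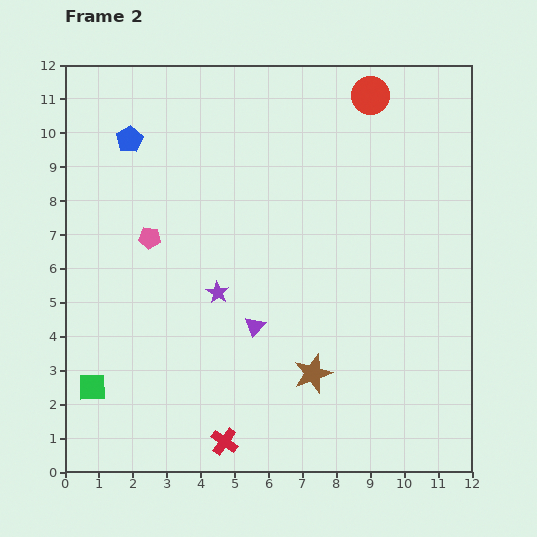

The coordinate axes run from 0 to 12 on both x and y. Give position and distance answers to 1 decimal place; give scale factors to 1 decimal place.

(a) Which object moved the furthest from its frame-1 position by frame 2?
the green square

(moved 4.7; next 3.7)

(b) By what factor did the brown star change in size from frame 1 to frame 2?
1.5×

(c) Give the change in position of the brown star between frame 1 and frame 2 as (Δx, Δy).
(-1.3, 1.0)

The brown star was at (8.6, 1.9) in frame 1 and (7.3, 2.9) in frame 2.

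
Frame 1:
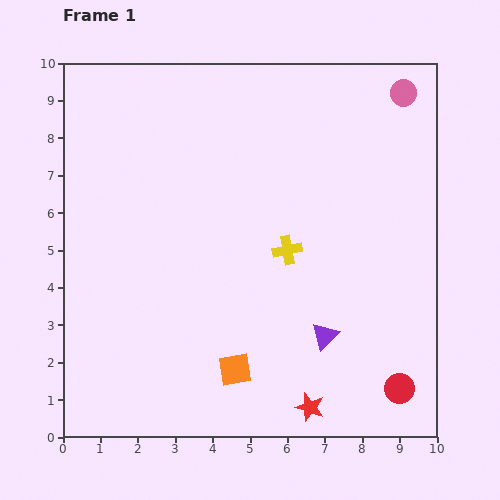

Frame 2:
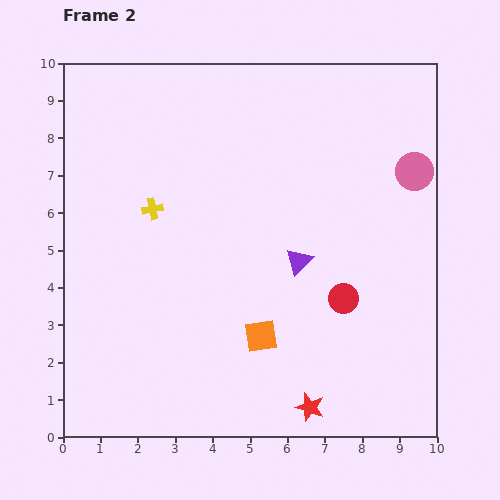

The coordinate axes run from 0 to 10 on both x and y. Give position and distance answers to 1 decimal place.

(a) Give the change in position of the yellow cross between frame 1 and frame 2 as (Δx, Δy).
(-3.6, 1.1)

The yellow cross was at (6.0, 5.0) in frame 1 and (2.4, 6.1) in frame 2.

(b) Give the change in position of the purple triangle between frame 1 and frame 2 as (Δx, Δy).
(-0.7, 2.0)

The purple triangle was at (7.0, 2.7) in frame 1 and (6.3, 4.7) in frame 2.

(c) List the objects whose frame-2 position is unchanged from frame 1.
the red star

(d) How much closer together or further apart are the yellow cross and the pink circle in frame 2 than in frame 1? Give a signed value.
+1.9

Distance in frame 1: 5.2. Distance in frame 2: 7.1.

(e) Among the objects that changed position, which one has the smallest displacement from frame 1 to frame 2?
the orange square

(moved 1.1)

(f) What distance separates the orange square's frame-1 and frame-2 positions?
1.1

The orange square moved from (4.6, 1.8) to (5.3, 2.7), a distance of √(0.7² + 0.9²) ≈ 1.1.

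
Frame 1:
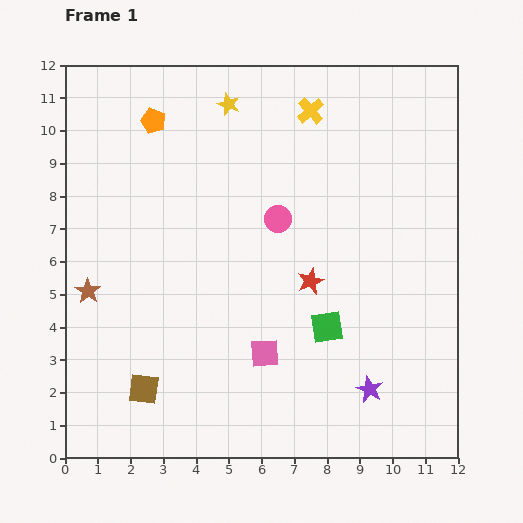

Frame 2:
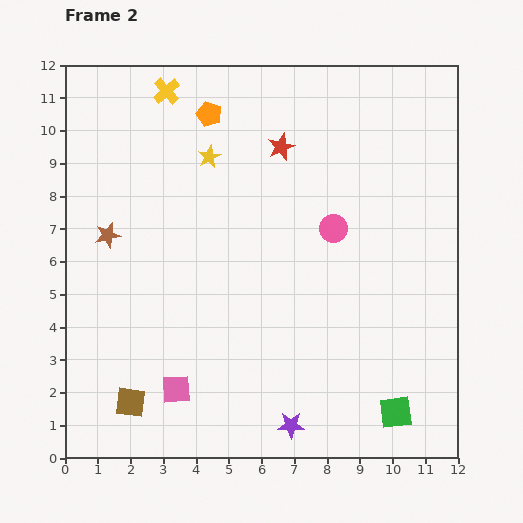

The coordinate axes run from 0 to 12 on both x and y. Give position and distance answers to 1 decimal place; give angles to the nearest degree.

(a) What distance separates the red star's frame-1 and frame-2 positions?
4.2

The red star moved from (7.5, 5.4) to (6.6, 9.5), a distance of √(0.9² + 4.1²) ≈ 4.2.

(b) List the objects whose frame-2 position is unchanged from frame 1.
none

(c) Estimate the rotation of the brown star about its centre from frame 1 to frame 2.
26° clockwise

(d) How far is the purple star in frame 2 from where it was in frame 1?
2.6

The purple star moved from (9.3, 2.1) to (6.9, 1.0), a distance of √(2.4² + 1.1²) ≈ 2.6.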